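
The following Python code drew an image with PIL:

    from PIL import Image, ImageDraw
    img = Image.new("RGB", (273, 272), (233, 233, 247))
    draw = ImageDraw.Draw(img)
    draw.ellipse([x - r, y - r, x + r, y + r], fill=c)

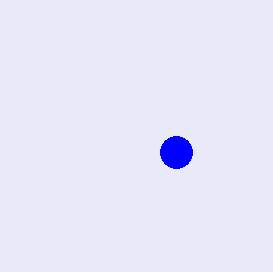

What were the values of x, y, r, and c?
x = 176, y = 152, r = 16, c = 'blue'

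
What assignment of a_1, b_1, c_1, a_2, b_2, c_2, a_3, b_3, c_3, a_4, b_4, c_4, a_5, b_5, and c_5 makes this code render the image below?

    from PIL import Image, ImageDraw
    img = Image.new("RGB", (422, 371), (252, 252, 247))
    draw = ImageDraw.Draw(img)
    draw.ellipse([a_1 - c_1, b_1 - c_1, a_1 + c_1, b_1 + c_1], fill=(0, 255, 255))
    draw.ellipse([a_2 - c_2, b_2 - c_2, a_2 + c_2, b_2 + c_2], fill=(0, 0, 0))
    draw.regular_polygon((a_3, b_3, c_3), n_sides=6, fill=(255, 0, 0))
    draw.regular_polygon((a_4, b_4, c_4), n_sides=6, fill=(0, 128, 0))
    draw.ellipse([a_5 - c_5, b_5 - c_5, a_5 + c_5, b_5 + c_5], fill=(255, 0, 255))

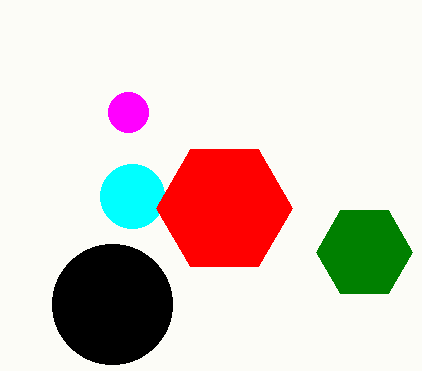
a_1 = 132, b_1 = 196, c_1 = 32, a_2 = 112, b_2 = 304, c_2 = 60, a_3 = 224, b_3 = 208, c_3 = 68, a_4 = 364, b_4 = 252, c_4 = 48, a_5 = 128, b_5 = 112, c_5 = 20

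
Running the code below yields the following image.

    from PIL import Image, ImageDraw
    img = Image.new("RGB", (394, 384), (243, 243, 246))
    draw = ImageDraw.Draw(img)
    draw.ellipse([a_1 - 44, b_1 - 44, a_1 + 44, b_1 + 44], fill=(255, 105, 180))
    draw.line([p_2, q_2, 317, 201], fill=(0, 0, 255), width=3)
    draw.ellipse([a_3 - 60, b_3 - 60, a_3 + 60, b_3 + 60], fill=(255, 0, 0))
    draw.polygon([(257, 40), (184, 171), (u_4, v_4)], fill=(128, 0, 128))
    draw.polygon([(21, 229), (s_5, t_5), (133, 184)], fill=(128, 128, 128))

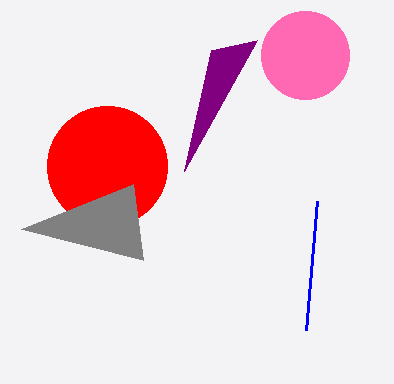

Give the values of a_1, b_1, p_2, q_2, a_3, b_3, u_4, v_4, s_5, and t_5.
a_1 = 305, b_1 = 55, p_2 = 306, q_2 = 330, a_3 = 107, b_3 = 166, u_4 = 211, v_4 = 50, s_5 = 143, t_5 = 260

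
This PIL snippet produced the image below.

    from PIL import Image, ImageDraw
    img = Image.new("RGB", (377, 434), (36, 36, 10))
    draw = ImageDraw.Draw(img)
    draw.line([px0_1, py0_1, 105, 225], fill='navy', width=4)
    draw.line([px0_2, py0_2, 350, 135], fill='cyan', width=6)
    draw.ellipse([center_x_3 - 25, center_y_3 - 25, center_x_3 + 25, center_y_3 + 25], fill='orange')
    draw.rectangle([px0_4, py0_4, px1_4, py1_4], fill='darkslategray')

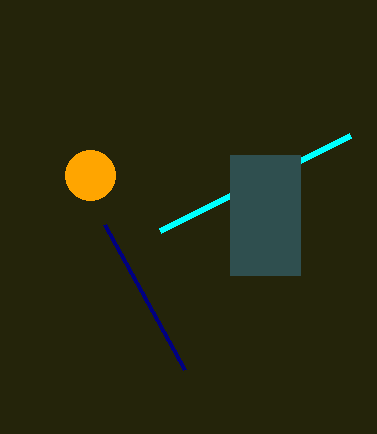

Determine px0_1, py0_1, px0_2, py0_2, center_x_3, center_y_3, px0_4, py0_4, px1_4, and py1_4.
px0_1 = 185; py0_1 = 370; px0_2 = 160; py0_2 = 230; center_x_3 = 90; center_y_3 = 175; px0_4 = 230; py0_4 = 155; px1_4 = 300; py1_4 = 275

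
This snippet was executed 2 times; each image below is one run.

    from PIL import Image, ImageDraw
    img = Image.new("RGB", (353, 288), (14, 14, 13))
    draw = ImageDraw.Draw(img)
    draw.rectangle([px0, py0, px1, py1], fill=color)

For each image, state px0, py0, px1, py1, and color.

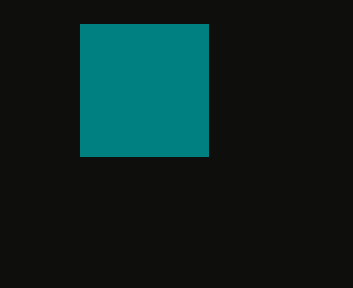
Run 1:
px0 = 80
py0 = 24
px1 = 208
py1 = 156
color = 'teal'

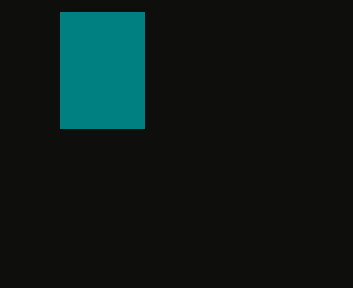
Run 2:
px0 = 60; py0 = 12; px1 = 144; py1 = 128; color = 'teal'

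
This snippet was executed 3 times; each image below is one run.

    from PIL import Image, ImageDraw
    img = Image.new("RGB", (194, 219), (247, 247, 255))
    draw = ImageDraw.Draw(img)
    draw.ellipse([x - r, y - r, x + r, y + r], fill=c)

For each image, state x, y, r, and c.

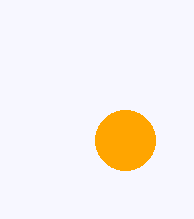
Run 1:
x = 125
y = 140
r = 30
c = 'orange'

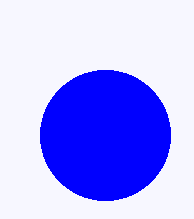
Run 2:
x = 105
y = 135
r = 65
c = 'blue'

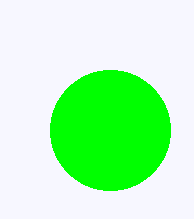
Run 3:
x = 110; y = 130; r = 60; c = 'lime'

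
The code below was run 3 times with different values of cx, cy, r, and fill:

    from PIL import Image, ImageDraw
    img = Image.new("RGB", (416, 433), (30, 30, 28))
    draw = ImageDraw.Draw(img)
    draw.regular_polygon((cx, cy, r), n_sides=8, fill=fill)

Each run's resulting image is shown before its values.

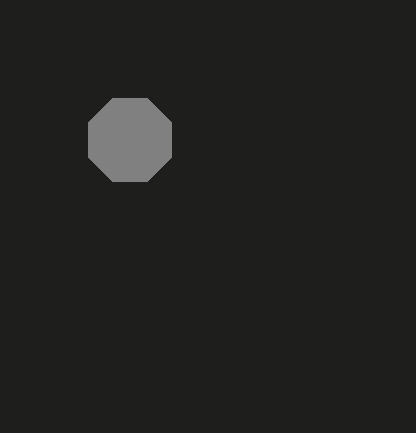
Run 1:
cx = 130, cy = 140, r = 45, fill = 'gray'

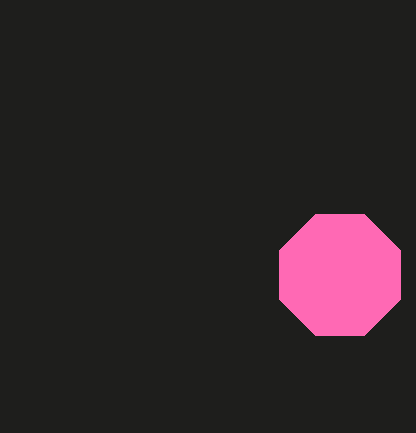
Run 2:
cx = 340; cy = 275; r = 65; fill = 'hotpink'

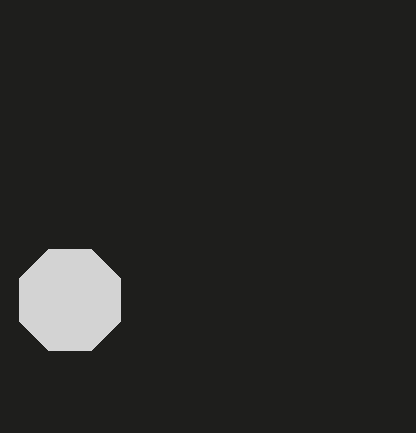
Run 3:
cx = 70, cy = 300, r = 55, fill = 'lightgray'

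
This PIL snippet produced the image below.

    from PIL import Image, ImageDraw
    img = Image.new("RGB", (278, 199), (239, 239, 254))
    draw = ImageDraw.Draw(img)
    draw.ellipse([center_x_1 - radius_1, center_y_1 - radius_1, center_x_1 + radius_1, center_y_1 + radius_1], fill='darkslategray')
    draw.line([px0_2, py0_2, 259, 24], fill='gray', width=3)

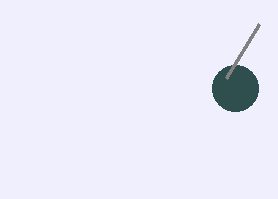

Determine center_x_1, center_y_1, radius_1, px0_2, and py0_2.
center_x_1 = 235; center_y_1 = 88; radius_1 = 23; px0_2 = 226; py0_2 = 78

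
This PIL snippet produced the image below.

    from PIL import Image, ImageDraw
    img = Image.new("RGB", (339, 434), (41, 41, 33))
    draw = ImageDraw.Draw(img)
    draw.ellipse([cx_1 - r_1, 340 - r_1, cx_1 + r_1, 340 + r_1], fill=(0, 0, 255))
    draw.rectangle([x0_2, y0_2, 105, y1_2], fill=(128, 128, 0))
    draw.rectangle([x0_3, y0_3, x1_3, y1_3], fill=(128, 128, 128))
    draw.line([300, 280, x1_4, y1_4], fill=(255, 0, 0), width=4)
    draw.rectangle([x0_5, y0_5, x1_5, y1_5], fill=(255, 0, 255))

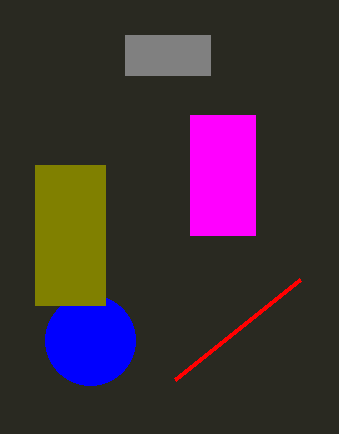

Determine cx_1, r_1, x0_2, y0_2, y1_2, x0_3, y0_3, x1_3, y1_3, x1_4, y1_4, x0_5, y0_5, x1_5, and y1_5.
cx_1 = 90, r_1 = 45, x0_2 = 35, y0_2 = 165, y1_2 = 305, x0_3 = 125, y0_3 = 35, x1_3 = 210, y1_3 = 75, x1_4 = 175, y1_4 = 380, x0_5 = 190, y0_5 = 115, x1_5 = 255, y1_5 = 235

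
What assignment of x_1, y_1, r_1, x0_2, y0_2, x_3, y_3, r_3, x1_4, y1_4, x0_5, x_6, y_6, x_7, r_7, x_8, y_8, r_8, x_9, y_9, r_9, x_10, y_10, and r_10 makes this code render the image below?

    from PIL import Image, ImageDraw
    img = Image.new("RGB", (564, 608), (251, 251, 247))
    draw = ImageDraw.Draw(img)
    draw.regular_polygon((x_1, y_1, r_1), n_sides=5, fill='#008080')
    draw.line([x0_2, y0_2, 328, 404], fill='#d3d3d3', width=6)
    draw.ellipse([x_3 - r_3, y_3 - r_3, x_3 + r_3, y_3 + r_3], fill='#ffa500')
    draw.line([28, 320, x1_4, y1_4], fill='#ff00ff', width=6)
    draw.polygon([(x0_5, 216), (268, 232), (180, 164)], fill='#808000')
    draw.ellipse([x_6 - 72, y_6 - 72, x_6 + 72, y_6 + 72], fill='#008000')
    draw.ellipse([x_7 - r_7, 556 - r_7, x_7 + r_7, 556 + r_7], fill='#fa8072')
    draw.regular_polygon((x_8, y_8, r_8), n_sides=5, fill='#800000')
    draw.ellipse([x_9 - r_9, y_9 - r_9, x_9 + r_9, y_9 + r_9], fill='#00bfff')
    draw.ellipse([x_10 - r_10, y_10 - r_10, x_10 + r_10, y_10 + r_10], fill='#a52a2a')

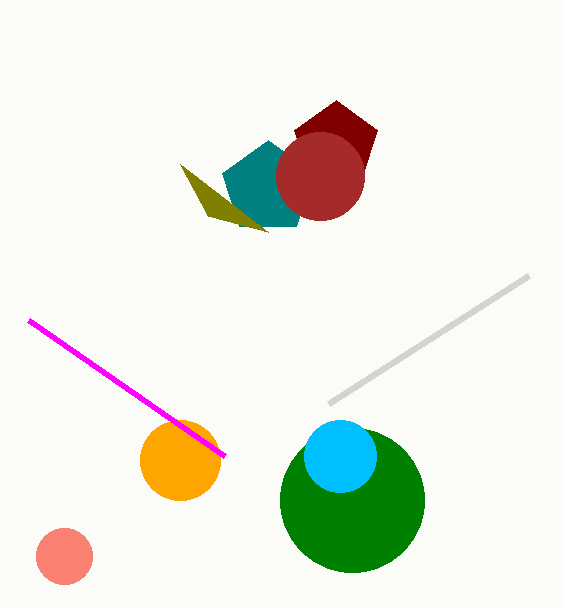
x_1 = 268; y_1 = 188; r_1 = 48; x0_2 = 528; y0_2 = 276; x_3 = 180; y_3 = 460; r_3 = 40; x1_4 = 224; y1_4 = 456; x0_5 = 208; x_6 = 352; y_6 = 500; x_7 = 64; r_7 = 28; x_8 = 336; y_8 = 144; r_8 = 44; x_9 = 340; y_9 = 456; r_9 = 36; x_10 = 320; y_10 = 176; r_10 = 44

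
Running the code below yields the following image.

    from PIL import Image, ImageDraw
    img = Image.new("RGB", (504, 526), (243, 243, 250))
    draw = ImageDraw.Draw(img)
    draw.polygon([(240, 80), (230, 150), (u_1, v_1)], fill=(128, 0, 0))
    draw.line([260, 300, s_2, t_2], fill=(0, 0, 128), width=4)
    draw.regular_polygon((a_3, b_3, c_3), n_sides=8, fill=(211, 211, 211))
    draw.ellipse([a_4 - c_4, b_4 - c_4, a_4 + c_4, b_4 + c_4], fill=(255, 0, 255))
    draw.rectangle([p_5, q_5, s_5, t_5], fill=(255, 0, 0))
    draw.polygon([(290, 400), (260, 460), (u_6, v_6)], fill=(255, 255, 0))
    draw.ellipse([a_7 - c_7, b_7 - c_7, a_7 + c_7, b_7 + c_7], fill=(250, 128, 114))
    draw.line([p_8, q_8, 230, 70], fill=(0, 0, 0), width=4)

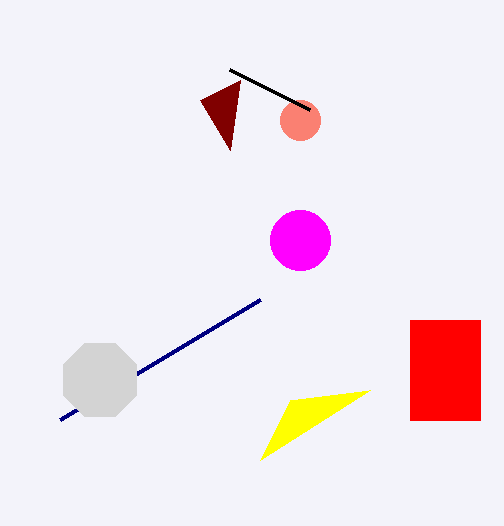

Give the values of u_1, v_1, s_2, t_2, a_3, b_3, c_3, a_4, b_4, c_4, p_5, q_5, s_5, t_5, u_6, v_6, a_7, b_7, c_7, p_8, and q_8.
u_1 = 200
v_1 = 100
s_2 = 60
t_2 = 420
a_3 = 100
b_3 = 380
c_3 = 40
a_4 = 300
b_4 = 240
c_4 = 30
p_5 = 410
q_5 = 320
s_5 = 480
t_5 = 420
u_6 = 370
v_6 = 390
a_7 = 300
b_7 = 120
c_7 = 20
p_8 = 310
q_8 = 110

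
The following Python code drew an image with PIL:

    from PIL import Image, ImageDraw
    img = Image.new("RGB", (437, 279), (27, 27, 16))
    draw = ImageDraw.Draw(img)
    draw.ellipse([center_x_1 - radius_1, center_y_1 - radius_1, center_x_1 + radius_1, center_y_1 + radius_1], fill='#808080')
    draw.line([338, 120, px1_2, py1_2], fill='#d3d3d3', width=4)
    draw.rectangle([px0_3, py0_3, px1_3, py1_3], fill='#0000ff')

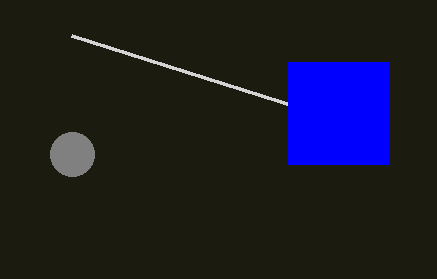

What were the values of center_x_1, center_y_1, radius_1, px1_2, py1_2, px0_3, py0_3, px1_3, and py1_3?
center_x_1 = 72; center_y_1 = 154; radius_1 = 22; px1_2 = 72; py1_2 = 36; px0_3 = 288; py0_3 = 62; px1_3 = 388; py1_3 = 164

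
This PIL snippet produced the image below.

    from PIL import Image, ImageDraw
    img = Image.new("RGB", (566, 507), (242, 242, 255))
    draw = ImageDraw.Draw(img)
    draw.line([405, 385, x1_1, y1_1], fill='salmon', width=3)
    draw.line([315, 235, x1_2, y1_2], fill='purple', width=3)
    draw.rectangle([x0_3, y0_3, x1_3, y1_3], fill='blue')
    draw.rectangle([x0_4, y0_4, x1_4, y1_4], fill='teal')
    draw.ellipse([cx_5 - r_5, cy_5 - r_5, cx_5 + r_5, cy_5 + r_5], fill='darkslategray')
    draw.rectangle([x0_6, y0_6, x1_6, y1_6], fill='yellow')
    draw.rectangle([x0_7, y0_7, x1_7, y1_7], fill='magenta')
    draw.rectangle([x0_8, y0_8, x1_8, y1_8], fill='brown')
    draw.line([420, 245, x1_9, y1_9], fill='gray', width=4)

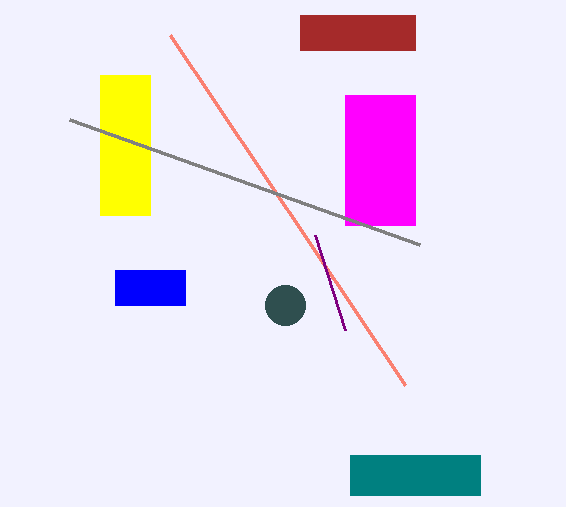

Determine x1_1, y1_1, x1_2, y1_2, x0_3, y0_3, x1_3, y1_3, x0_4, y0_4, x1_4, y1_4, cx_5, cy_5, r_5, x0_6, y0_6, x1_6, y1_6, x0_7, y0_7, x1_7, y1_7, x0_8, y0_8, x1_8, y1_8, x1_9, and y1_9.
x1_1 = 170, y1_1 = 35, x1_2 = 345, y1_2 = 330, x0_3 = 115, y0_3 = 270, x1_3 = 185, y1_3 = 305, x0_4 = 350, y0_4 = 455, x1_4 = 480, y1_4 = 495, cx_5 = 285, cy_5 = 305, r_5 = 20, x0_6 = 100, y0_6 = 75, x1_6 = 150, y1_6 = 215, x0_7 = 345, y0_7 = 95, x1_7 = 415, y1_7 = 225, x0_8 = 300, y0_8 = 15, x1_8 = 415, y1_8 = 50, x1_9 = 70, y1_9 = 120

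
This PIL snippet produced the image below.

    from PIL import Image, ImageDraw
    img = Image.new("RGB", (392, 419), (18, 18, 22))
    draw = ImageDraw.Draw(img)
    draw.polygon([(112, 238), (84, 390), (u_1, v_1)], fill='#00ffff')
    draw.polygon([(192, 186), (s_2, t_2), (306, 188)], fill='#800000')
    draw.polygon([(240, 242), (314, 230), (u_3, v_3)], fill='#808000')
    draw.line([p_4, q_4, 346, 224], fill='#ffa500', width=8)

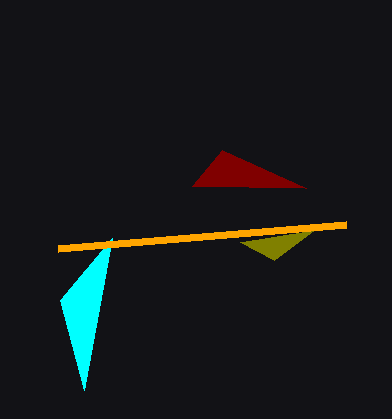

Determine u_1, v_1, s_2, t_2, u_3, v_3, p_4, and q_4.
u_1 = 60, v_1 = 300, s_2 = 222, t_2 = 150, u_3 = 274, v_3 = 260, p_4 = 58, q_4 = 248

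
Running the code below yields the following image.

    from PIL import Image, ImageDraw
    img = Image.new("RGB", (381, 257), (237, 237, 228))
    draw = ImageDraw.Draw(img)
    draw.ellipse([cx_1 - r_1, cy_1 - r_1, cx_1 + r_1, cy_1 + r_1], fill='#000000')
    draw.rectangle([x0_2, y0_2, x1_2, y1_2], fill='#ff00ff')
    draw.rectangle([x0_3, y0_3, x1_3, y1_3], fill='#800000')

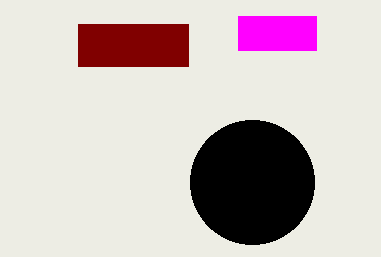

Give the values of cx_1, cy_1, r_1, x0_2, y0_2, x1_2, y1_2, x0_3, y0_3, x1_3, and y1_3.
cx_1 = 252; cy_1 = 182; r_1 = 62; x0_2 = 238; y0_2 = 16; x1_2 = 316; y1_2 = 50; x0_3 = 78; y0_3 = 24; x1_3 = 188; y1_3 = 66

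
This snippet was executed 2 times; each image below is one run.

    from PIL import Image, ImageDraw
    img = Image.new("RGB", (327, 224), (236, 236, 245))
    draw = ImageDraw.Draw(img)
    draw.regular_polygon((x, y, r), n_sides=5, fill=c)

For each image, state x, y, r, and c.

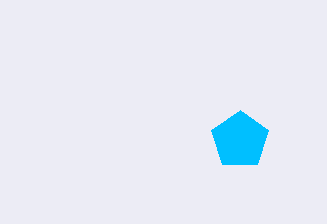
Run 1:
x = 240
y = 140
r = 30
c = 'deepskyblue'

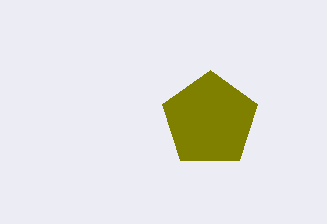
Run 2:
x = 210; y = 120; r = 50; c = 'olive'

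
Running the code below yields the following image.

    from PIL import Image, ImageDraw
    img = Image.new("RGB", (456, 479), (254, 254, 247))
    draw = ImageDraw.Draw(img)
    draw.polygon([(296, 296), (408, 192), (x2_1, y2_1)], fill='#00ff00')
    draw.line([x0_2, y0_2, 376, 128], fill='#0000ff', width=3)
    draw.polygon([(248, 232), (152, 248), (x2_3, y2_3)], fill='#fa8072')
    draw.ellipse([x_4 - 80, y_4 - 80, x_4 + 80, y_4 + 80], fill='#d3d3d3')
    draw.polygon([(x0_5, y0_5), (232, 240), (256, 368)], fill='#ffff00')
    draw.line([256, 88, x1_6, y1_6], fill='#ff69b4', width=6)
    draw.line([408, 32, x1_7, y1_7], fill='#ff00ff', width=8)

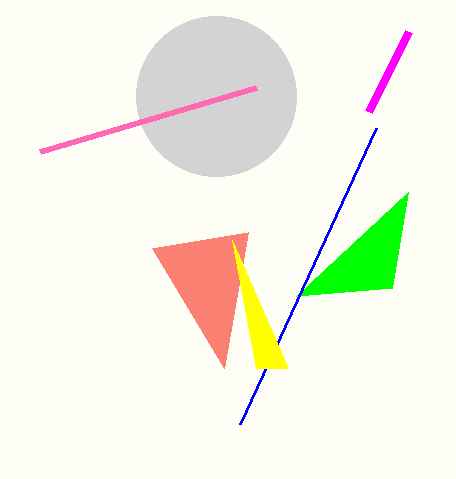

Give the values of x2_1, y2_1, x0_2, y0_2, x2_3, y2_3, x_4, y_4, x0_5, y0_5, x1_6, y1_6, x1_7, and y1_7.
x2_1 = 392, y2_1 = 288, x0_2 = 240, y0_2 = 424, x2_3 = 224, y2_3 = 368, x_4 = 216, y_4 = 96, x0_5 = 288, y0_5 = 368, x1_6 = 40, y1_6 = 152, x1_7 = 368, y1_7 = 112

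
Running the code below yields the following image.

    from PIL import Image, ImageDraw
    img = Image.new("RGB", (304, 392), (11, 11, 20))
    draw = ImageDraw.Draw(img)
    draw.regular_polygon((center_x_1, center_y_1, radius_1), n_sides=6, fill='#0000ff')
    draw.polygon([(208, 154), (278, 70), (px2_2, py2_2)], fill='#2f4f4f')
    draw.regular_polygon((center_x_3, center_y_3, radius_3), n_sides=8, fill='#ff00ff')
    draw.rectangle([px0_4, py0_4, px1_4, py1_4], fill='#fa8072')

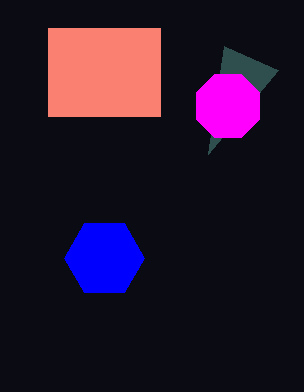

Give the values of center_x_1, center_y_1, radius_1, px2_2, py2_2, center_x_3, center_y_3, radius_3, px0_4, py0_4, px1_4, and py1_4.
center_x_1 = 104, center_y_1 = 258, radius_1 = 40, px2_2 = 224, py2_2 = 46, center_x_3 = 228, center_y_3 = 106, radius_3 = 34, px0_4 = 48, py0_4 = 28, px1_4 = 160, py1_4 = 116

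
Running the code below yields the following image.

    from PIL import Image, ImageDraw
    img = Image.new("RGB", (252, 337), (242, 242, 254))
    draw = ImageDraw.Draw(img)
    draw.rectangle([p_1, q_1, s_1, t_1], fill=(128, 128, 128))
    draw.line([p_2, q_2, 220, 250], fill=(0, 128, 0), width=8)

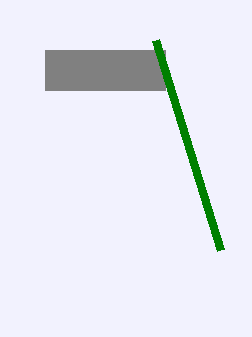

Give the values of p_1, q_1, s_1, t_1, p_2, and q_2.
p_1 = 45, q_1 = 50, s_1 = 165, t_1 = 90, p_2 = 155, q_2 = 40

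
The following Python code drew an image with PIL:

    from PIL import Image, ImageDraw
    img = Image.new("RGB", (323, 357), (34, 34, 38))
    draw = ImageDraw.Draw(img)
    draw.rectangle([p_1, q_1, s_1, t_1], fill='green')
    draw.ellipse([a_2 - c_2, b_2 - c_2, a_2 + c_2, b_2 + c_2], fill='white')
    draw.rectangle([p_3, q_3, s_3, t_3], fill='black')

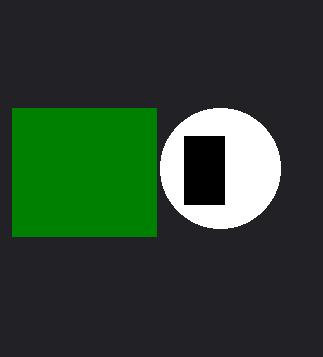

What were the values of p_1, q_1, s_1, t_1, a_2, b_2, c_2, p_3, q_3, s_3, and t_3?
p_1 = 12; q_1 = 108; s_1 = 156; t_1 = 236; a_2 = 220; b_2 = 168; c_2 = 60; p_3 = 184; q_3 = 136; s_3 = 224; t_3 = 204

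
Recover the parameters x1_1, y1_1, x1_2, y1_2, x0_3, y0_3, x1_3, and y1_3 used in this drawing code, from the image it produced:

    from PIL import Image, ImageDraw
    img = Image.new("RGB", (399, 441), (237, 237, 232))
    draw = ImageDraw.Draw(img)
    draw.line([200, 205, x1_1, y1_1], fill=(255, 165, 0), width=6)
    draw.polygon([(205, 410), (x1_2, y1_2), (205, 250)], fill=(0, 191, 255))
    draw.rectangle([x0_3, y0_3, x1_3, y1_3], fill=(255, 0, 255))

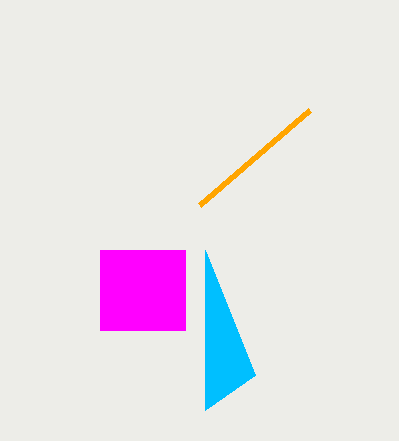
x1_1 = 310
y1_1 = 110
x1_2 = 255
y1_2 = 375
x0_3 = 100
y0_3 = 250
x1_3 = 185
y1_3 = 330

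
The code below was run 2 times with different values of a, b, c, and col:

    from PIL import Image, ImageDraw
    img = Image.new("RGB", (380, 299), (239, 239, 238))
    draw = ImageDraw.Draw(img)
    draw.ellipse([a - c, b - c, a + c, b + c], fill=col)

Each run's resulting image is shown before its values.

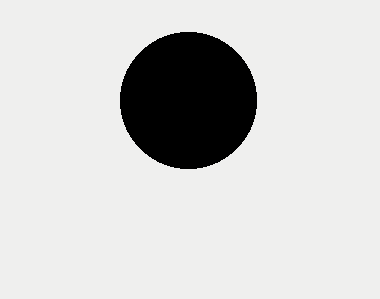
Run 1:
a = 188
b = 100
c = 68
col = 'black'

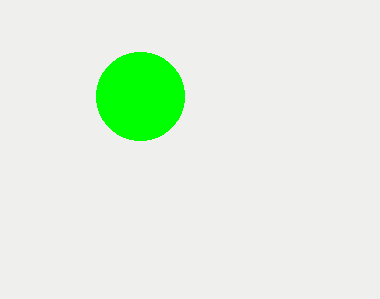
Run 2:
a = 140; b = 96; c = 44; col = 'lime'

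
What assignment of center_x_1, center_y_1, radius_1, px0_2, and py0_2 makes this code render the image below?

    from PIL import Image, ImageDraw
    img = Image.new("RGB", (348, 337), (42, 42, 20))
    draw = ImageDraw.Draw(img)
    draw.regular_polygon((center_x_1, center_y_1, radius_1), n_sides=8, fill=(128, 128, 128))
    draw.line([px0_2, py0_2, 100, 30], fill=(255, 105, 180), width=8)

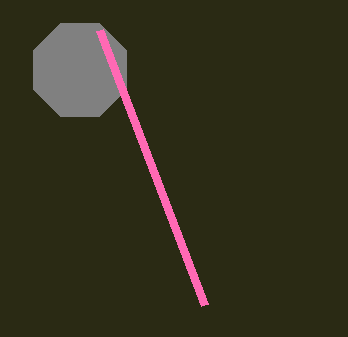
center_x_1 = 80
center_y_1 = 70
radius_1 = 50
px0_2 = 205
py0_2 = 305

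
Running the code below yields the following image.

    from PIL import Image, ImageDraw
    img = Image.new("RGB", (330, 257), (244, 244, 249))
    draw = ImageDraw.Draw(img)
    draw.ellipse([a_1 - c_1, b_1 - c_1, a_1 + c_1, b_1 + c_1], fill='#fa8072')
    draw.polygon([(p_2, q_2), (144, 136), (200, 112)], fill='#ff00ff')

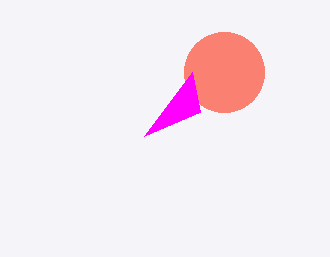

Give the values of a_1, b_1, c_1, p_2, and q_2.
a_1 = 224
b_1 = 72
c_1 = 40
p_2 = 192
q_2 = 72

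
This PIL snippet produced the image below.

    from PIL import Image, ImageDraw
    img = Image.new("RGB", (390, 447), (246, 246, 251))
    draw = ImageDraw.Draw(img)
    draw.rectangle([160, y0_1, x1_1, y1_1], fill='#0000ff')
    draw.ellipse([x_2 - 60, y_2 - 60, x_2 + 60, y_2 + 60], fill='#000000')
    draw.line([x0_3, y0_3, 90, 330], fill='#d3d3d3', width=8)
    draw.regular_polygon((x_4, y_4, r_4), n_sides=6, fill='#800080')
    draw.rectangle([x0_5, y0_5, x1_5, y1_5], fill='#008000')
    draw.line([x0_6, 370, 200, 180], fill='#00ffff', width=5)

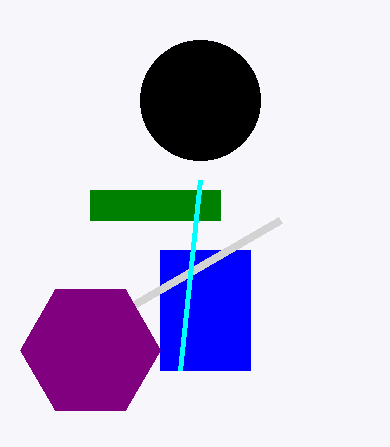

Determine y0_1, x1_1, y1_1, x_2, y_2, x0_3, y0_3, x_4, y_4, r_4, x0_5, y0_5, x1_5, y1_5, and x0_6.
y0_1 = 250; x1_1 = 250; y1_1 = 370; x_2 = 200; y_2 = 100; x0_3 = 280; y0_3 = 220; x_4 = 90; y_4 = 350; r_4 = 70; x0_5 = 90; y0_5 = 190; x1_5 = 220; y1_5 = 220; x0_6 = 180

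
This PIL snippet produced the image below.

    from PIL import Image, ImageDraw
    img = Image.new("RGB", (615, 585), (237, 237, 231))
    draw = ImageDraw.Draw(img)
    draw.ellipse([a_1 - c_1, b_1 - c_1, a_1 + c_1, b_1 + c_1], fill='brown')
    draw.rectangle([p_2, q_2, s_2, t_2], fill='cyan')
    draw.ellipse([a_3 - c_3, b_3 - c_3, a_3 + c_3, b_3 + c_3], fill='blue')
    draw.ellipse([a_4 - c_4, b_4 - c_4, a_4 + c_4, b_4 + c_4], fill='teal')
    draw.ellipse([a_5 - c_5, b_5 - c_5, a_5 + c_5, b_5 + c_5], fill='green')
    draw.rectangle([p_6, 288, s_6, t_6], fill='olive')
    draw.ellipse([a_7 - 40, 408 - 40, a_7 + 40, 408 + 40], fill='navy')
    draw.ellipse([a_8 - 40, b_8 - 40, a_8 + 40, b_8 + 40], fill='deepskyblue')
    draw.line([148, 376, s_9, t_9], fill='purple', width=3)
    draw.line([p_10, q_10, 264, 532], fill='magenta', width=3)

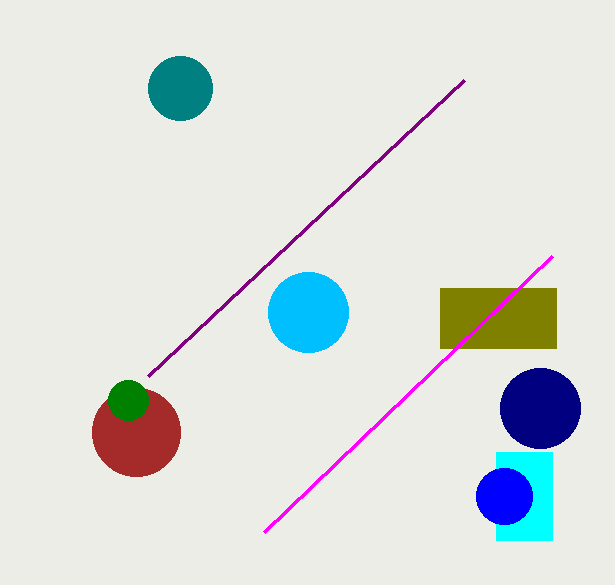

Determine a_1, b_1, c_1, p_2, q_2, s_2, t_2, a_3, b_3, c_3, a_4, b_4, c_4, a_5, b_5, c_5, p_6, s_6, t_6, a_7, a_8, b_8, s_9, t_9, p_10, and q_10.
a_1 = 136; b_1 = 432; c_1 = 44; p_2 = 496; q_2 = 452; s_2 = 552; t_2 = 540; a_3 = 504; b_3 = 496; c_3 = 28; a_4 = 180; b_4 = 88; c_4 = 32; a_5 = 128; b_5 = 400; c_5 = 20; p_6 = 440; s_6 = 556; t_6 = 348; a_7 = 540; a_8 = 308; b_8 = 312; s_9 = 464; t_9 = 80; p_10 = 552; q_10 = 256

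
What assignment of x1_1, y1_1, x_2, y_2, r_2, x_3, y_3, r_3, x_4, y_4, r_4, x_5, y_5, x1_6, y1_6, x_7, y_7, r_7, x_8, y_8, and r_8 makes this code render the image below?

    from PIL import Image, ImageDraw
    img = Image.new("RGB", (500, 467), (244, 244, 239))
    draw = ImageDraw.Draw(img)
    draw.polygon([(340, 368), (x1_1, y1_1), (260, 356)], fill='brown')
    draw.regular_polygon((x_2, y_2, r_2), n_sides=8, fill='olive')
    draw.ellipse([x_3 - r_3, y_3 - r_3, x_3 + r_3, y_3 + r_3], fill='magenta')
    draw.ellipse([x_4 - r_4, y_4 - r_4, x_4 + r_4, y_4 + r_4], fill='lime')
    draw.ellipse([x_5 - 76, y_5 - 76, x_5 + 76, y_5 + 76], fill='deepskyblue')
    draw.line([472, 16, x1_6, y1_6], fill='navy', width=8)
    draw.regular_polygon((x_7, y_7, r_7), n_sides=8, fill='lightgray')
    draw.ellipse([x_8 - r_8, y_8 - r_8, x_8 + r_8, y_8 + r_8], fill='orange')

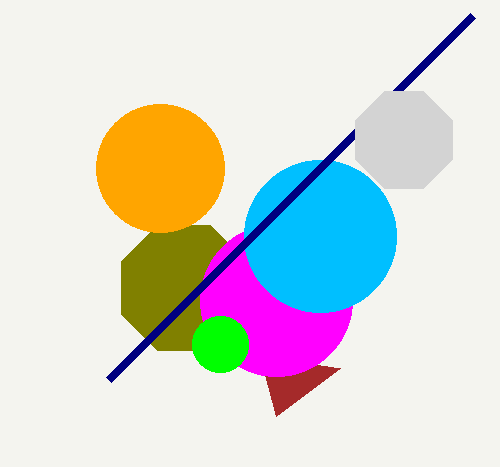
x1_1 = 276, y1_1 = 416, x_2 = 184, y_2 = 288, r_2 = 68, x_3 = 276, y_3 = 300, r_3 = 76, x_4 = 220, y_4 = 344, r_4 = 28, x_5 = 320, y_5 = 236, x1_6 = 108, y1_6 = 380, x_7 = 404, y_7 = 140, r_7 = 52, x_8 = 160, y_8 = 168, r_8 = 64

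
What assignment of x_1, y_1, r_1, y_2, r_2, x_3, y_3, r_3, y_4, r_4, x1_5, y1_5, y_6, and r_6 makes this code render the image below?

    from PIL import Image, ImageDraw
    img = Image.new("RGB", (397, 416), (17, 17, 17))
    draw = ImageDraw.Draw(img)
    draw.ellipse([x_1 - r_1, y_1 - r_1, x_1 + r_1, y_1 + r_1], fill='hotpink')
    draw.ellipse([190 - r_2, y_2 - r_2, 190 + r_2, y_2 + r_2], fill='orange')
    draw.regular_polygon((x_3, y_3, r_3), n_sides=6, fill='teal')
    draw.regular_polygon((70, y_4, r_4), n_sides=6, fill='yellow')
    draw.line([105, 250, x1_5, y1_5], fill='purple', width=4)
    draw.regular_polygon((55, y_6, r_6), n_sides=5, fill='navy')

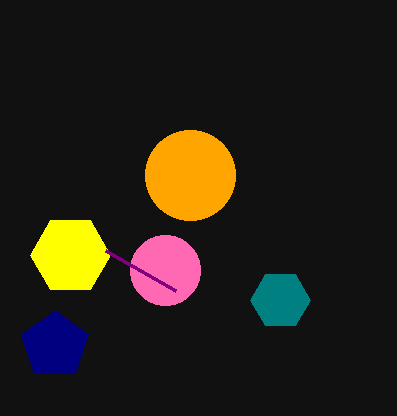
x_1 = 165
y_1 = 270
r_1 = 35
y_2 = 175
r_2 = 45
x_3 = 280
y_3 = 300
r_3 = 30
y_4 = 255
r_4 = 40
x1_5 = 175
y1_5 = 290
y_6 = 345
r_6 = 35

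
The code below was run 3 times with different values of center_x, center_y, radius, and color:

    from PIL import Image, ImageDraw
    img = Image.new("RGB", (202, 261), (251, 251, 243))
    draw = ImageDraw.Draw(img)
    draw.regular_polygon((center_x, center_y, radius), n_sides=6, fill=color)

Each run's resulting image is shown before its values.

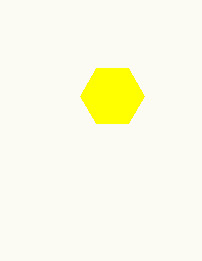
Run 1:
center_x = 112
center_y = 96
radius = 32
color = 'yellow'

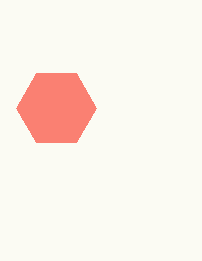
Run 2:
center_x = 56
center_y = 108
radius = 40
color = 'salmon'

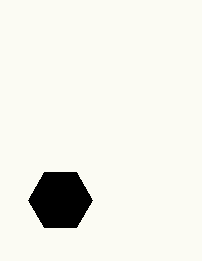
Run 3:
center_x = 60; center_y = 200; radius = 32; color = 'black'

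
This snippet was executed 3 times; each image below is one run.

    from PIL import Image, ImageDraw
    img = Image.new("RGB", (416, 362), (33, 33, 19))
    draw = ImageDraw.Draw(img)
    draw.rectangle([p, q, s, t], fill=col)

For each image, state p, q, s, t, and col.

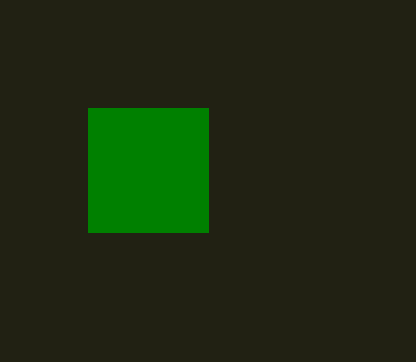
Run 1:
p = 88, q = 108, s = 208, t = 232, col = 'green'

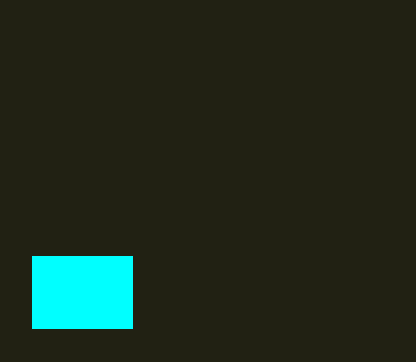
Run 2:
p = 32; q = 256; s = 132; t = 328; col = 'cyan'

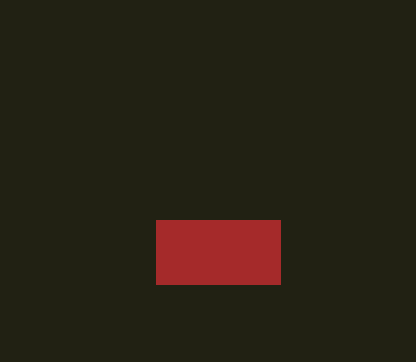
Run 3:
p = 156; q = 220; s = 280; t = 284; col = 'brown'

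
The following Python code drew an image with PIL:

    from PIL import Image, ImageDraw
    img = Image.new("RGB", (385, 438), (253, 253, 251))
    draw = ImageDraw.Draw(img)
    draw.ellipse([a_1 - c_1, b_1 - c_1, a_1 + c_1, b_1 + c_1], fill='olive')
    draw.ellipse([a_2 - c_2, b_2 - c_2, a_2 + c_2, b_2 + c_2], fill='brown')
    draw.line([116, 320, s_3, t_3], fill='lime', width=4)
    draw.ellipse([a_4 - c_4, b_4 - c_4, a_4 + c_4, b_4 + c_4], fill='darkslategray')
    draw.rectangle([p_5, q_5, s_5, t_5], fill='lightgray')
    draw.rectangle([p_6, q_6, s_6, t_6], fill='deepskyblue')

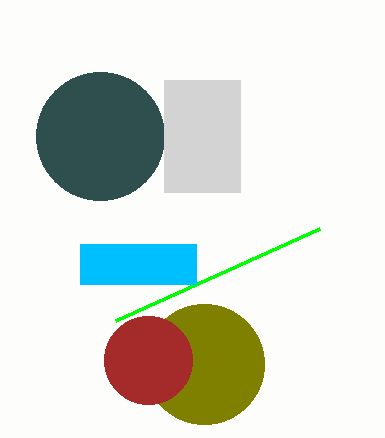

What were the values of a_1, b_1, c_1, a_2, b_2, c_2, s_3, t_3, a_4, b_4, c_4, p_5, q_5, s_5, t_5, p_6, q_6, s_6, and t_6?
a_1 = 204; b_1 = 364; c_1 = 60; a_2 = 148; b_2 = 360; c_2 = 44; s_3 = 320; t_3 = 228; a_4 = 100; b_4 = 136; c_4 = 64; p_5 = 164; q_5 = 80; s_5 = 240; t_5 = 192; p_6 = 80; q_6 = 244; s_6 = 196; t_6 = 284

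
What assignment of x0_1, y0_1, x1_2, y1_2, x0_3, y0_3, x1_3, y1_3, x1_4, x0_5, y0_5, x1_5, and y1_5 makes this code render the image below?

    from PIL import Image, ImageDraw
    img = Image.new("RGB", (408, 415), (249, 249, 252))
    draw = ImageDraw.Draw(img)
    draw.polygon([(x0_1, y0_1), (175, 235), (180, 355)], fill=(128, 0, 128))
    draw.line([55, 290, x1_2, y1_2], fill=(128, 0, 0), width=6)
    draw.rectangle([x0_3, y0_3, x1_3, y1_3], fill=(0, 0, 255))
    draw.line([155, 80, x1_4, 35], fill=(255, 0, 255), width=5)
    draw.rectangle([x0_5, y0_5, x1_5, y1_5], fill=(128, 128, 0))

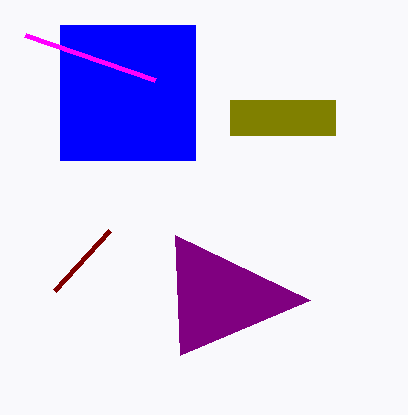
x0_1 = 310; y0_1 = 300; x1_2 = 110; y1_2 = 230; x0_3 = 60; y0_3 = 25; x1_3 = 195; y1_3 = 160; x1_4 = 25; x0_5 = 230; y0_5 = 100; x1_5 = 335; y1_5 = 135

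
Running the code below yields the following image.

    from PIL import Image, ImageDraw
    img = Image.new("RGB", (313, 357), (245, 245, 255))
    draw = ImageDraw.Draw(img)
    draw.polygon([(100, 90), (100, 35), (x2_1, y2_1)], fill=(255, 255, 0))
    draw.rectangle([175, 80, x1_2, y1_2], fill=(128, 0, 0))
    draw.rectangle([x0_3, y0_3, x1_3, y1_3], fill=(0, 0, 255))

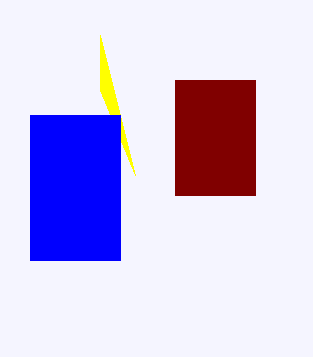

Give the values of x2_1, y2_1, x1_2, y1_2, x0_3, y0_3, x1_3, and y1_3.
x2_1 = 135, y2_1 = 175, x1_2 = 255, y1_2 = 195, x0_3 = 30, y0_3 = 115, x1_3 = 120, y1_3 = 260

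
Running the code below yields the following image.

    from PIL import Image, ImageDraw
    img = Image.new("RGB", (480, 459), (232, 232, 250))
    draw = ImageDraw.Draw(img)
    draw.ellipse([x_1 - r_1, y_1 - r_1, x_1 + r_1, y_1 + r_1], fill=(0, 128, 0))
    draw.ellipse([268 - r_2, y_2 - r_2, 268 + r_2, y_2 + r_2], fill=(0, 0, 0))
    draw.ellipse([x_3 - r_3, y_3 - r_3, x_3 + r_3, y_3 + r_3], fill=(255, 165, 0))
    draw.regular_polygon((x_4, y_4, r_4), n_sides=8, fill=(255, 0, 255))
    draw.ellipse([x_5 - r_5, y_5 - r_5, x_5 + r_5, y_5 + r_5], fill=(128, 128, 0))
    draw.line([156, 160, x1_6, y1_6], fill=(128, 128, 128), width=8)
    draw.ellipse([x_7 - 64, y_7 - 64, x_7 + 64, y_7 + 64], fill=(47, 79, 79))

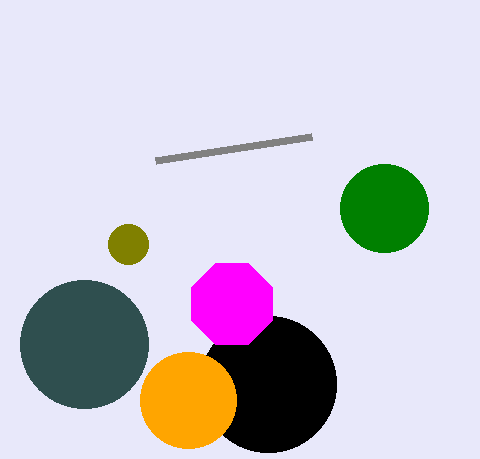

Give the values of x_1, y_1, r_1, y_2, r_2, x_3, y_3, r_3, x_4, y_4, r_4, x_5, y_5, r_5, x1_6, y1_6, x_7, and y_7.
x_1 = 384
y_1 = 208
r_1 = 44
y_2 = 384
r_2 = 68
x_3 = 188
y_3 = 400
r_3 = 48
x_4 = 232
y_4 = 304
r_4 = 44
x_5 = 128
y_5 = 244
r_5 = 20
x1_6 = 312
y1_6 = 136
x_7 = 84
y_7 = 344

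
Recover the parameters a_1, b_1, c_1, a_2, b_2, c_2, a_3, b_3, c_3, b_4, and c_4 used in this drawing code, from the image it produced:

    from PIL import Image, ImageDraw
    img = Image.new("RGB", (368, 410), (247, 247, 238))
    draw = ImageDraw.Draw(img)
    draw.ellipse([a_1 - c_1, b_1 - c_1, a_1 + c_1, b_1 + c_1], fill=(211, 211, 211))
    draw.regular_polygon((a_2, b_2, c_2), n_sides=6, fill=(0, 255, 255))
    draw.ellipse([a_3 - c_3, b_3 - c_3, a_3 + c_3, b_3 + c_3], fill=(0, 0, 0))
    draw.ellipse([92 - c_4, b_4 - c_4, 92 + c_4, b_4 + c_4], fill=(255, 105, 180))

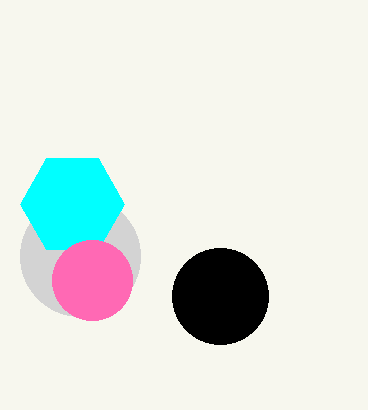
a_1 = 80
b_1 = 256
c_1 = 60
a_2 = 72
b_2 = 204
c_2 = 52
a_3 = 220
b_3 = 296
c_3 = 48
b_4 = 280
c_4 = 40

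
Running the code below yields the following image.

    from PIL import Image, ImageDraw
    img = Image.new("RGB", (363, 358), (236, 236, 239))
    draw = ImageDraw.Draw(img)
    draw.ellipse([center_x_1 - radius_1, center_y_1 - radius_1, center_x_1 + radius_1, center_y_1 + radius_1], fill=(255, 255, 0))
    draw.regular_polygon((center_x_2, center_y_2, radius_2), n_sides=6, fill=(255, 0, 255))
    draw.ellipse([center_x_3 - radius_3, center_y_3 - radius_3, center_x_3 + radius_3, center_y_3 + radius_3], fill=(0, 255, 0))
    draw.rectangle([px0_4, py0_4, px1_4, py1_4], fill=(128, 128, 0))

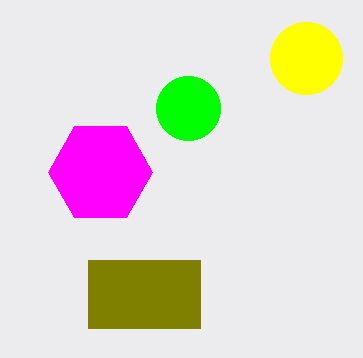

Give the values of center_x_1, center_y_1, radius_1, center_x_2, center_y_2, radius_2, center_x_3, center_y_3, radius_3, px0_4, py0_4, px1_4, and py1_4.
center_x_1 = 306
center_y_1 = 58
radius_1 = 36
center_x_2 = 100
center_y_2 = 172
radius_2 = 52
center_x_3 = 188
center_y_3 = 108
radius_3 = 32
px0_4 = 88
py0_4 = 260
px1_4 = 200
py1_4 = 328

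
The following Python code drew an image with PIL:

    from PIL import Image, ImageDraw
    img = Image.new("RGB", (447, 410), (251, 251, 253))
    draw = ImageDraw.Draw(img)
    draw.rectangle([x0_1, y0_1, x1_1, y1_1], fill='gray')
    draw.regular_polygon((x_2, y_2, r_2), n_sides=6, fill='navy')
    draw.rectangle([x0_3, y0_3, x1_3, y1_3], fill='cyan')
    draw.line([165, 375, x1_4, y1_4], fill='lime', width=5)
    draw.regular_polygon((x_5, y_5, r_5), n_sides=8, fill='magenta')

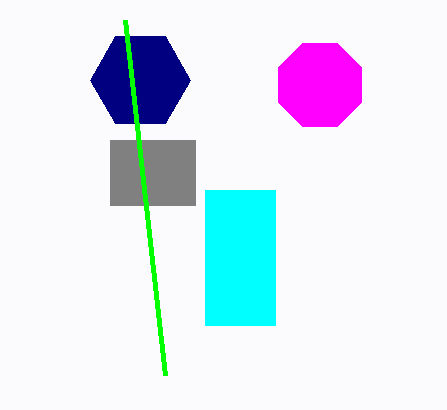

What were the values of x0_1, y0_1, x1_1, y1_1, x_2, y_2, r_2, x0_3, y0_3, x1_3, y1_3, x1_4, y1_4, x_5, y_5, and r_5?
x0_1 = 110; y0_1 = 140; x1_1 = 195; y1_1 = 205; x_2 = 140; y_2 = 80; r_2 = 50; x0_3 = 205; y0_3 = 190; x1_3 = 275; y1_3 = 325; x1_4 = 125; y1_4 = 20; x_5 = 320; y_5 = 85; r_5 = 45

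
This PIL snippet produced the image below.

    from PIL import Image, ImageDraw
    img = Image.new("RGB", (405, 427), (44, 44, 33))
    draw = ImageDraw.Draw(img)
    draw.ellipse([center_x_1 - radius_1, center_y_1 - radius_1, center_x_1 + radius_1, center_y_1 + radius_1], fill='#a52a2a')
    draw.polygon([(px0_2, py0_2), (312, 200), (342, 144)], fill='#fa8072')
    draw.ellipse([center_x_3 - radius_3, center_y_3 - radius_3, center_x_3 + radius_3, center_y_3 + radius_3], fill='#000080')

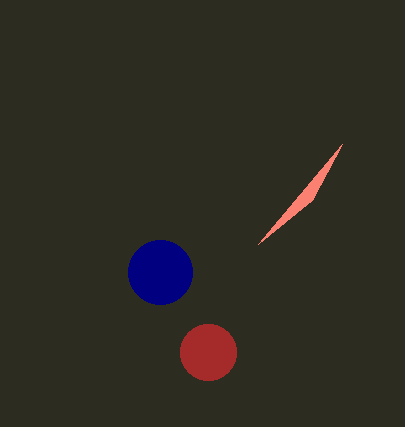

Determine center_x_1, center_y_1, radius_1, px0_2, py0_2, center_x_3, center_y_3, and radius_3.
center_x_1 = 208
center_y_1 = 352
radius_1 = 28
px0_2 = 258
py0_2 = 244
center_x_3 = 160
center_y_3 = 272
radius_3 = 32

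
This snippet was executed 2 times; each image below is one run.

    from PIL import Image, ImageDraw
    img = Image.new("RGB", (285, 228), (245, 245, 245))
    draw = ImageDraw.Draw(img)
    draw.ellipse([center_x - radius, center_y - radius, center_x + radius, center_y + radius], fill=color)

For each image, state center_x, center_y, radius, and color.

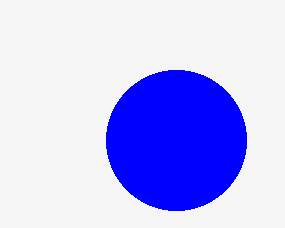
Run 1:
center_x = 176
center_y = 140
radius = 70
color = 'blue'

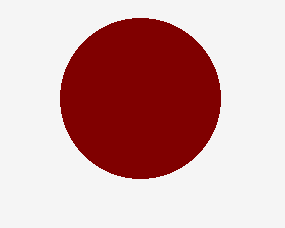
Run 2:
center_x = 140, center_y = 98, radius = 80, color = 'maroon'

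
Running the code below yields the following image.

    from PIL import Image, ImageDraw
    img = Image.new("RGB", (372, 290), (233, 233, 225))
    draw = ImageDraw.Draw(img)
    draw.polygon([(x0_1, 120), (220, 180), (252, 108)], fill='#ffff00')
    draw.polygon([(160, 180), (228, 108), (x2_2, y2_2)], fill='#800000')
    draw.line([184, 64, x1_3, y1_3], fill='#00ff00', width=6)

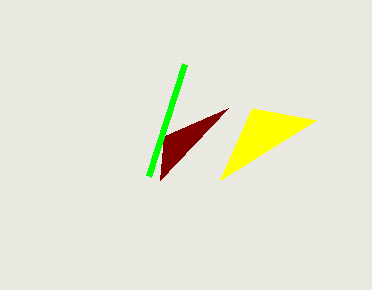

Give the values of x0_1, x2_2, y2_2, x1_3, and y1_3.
x0_1 = 316, x2_2 = 164, y2_2 = 136, x1_3 = 148, y1_3 = 176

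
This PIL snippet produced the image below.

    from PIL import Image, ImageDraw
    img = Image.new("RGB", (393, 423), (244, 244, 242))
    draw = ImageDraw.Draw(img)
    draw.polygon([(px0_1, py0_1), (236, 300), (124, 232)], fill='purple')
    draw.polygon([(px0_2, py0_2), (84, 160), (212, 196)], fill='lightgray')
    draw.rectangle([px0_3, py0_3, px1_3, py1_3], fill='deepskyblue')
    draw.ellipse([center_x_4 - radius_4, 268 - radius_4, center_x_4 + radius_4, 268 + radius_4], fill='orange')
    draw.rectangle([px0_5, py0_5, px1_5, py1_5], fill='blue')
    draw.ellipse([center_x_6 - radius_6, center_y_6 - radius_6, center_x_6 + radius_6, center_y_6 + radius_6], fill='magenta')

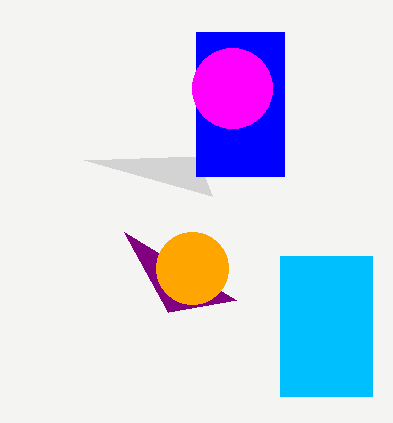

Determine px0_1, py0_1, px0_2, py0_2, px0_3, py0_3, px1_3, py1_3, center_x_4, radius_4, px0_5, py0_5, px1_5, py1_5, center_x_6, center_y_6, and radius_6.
px0_1 = 168; py0_1 = 312; px0_2 = 196; py0_2 = 156; px0_3 = 280; py0_3 = 256; px1_3 = 372; py1_3 = 396; center_x_4 = 192; radius_4 = 36; px0_5 = 196; py0_5 = 32; px1_5 = 284; py1_5 = 176; center_x_6 = 232; center_y_6 = 88; radius_6 = 40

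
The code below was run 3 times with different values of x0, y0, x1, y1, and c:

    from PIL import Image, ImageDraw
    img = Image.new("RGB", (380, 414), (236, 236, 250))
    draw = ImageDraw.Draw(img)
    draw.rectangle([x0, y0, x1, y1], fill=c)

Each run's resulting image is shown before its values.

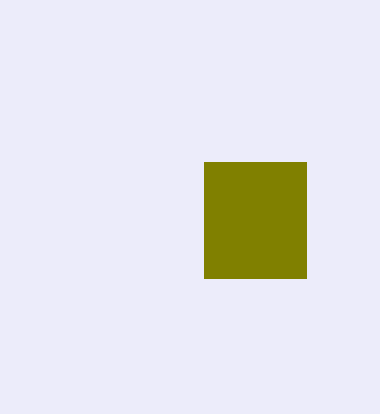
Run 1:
x0 = 204
y0 = 162
x1 = 306
y1 = 278
c = 'olive'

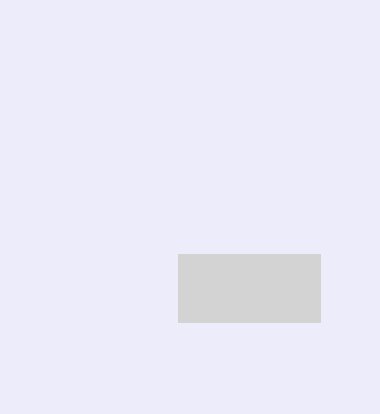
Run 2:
x0 = 178, y0 = 254, x1 = 320, y1 = 322, c = 'lightgray'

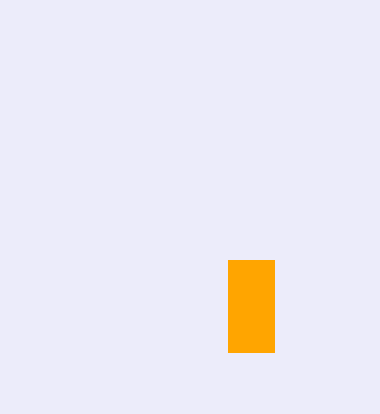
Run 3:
x0 = 228; y0 = 260; x1 = 274; y1 = 352; c = 'orange'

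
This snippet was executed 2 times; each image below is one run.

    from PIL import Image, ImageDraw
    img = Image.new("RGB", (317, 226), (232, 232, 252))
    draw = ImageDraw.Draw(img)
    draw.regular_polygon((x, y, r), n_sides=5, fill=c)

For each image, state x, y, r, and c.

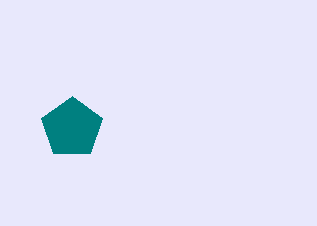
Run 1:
x = 72, y = 128, r = 32, c = 'teal'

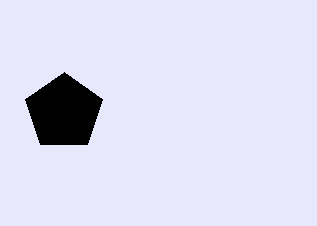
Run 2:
x = 64, y = 112, r = 40, c = 'black'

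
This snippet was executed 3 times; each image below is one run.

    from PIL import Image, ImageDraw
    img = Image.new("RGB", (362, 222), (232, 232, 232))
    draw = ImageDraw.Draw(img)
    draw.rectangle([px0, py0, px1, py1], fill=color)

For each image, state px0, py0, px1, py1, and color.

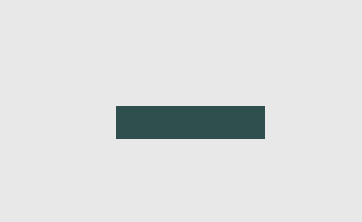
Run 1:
px0 = 116; py0 = 106; px1 = 264; py1 = 138; color = 'darkslategray'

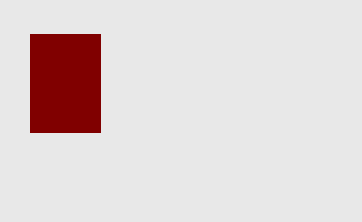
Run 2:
px0 = 30; py0 = 34; px1 = 100; py1 = 132; color = 'maroon'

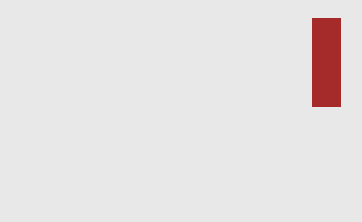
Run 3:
px0 = 312, py0 = 18, px1 = 340, py1 = 106, color = 'brown'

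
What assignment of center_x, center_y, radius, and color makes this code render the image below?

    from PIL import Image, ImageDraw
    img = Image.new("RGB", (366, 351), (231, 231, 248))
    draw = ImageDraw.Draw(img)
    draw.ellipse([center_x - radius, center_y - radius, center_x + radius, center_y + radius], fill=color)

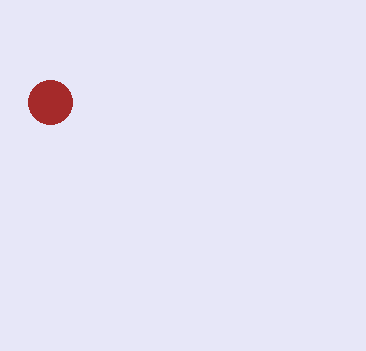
center_x = 50; center_y = 102; radius = 22; color = 'brown'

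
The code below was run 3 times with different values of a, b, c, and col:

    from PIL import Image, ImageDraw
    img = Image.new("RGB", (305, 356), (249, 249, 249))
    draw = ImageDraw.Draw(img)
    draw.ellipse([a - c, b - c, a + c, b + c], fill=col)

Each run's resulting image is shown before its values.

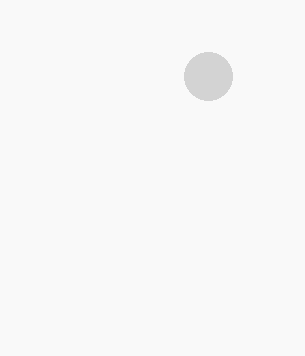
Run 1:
a = 208
b = 76
c = 24
col = 'lightgray'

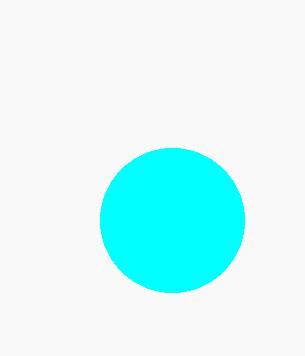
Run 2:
a = 172; b = 220; c = 72; col = 'cyan'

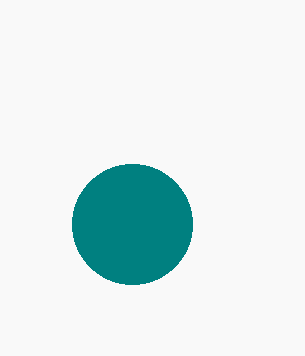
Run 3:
a = 132
b = 224
c = 60
col = 'teal'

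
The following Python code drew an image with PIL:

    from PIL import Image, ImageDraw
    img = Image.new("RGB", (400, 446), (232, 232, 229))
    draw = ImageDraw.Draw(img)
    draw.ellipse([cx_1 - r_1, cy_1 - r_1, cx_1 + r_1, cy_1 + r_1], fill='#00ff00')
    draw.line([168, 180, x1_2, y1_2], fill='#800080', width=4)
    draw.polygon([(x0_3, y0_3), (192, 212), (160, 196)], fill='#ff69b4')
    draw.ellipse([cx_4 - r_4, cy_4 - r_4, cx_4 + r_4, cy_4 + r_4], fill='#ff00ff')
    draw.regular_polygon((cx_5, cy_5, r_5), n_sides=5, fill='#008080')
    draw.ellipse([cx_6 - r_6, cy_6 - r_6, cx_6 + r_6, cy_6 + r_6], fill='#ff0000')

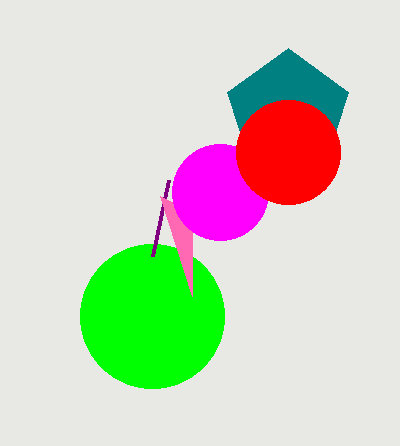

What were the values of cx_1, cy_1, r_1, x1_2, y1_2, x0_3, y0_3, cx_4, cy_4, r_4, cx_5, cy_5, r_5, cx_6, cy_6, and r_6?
cx_1 = 152
cy_1 = 316
r_1 = 72
x1_2 = 152
y1_2 = 256
x0_3 = 192
y0_3 = 296
cx_4 = 220
cy_4 = 192
r_4 = 48
cx_5 = 288
cy_5 = 112
r_5 = 64
cx_6 = 288
cy_6 = 152
r_6 = 52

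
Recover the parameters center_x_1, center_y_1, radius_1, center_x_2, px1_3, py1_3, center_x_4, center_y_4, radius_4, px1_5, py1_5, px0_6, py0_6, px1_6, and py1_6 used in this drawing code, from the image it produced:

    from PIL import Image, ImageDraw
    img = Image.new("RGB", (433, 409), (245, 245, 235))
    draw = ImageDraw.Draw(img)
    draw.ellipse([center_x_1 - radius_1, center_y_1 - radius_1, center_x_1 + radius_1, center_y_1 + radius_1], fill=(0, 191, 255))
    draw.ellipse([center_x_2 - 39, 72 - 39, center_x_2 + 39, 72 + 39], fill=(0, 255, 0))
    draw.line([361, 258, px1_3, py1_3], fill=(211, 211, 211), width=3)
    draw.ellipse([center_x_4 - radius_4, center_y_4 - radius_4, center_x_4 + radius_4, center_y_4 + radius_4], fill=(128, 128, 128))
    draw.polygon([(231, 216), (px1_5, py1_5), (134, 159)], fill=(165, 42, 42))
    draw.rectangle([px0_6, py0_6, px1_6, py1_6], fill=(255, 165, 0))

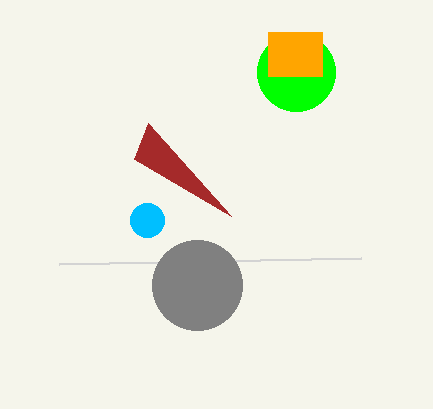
center_x_1 = 147; center_y_1 = 220; radius_1 = 17; center_x_2 = 296; px1_3 = 59; py1_3 = 264; center_x_4 = 197; center_y_4 = 285; radius_4 = 45; px1_5 = 148; py1_5 = 123; px0_6 = 268; py0_6 = 32; px1_6 = 322; py1_6 = 76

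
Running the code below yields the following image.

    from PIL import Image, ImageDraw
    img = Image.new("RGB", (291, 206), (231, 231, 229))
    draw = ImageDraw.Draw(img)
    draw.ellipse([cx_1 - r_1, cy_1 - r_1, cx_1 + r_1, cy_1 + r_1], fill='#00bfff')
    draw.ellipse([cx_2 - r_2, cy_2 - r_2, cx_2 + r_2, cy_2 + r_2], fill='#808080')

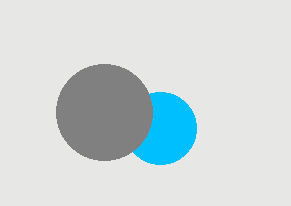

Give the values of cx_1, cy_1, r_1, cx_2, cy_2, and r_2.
cx_1 = 160; cy_1 = 128; r_1 = 36; cx_2 = 104; cy_2 = 112; r_2 = 48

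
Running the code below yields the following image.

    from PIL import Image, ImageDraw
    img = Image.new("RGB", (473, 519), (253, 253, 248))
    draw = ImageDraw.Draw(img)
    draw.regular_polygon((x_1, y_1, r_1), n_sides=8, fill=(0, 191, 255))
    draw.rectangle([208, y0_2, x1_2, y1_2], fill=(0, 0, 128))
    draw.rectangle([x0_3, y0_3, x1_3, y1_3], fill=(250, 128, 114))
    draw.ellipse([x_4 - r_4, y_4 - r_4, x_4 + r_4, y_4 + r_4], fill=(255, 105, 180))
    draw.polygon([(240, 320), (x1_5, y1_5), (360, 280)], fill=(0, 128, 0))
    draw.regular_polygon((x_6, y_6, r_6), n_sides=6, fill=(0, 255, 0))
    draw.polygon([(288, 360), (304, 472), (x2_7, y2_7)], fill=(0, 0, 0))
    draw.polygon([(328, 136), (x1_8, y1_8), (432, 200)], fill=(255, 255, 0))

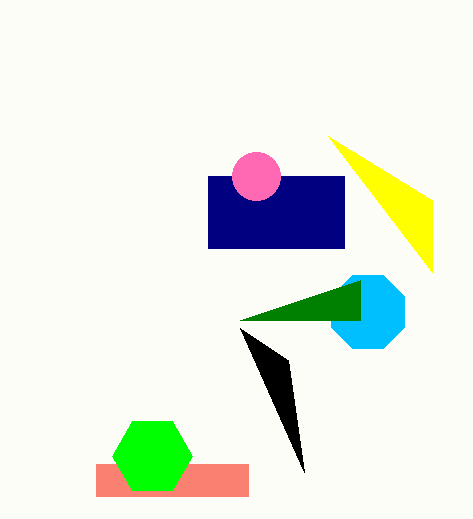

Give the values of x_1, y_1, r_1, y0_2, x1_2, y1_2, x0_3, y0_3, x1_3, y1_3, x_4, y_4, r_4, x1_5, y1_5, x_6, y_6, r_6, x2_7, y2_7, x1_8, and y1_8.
x_1 = 368; y_1 = 312; r_1 = 40; y0_2 = 176; x1_2 = 344; y1_2 = 248; x0_3 = 96; y0_3 = 464; x1_3 = 248; y1_3 = 496; x_4 = 256; y_4 = 176; r_4 = 24; x1_5 = 360; y1_5 = 320; x_6 = 152; y_6 = 456; r_6 = 40; x2_7 = 240; y2_7 = 328; x1_8 = 432; y1_8 = 272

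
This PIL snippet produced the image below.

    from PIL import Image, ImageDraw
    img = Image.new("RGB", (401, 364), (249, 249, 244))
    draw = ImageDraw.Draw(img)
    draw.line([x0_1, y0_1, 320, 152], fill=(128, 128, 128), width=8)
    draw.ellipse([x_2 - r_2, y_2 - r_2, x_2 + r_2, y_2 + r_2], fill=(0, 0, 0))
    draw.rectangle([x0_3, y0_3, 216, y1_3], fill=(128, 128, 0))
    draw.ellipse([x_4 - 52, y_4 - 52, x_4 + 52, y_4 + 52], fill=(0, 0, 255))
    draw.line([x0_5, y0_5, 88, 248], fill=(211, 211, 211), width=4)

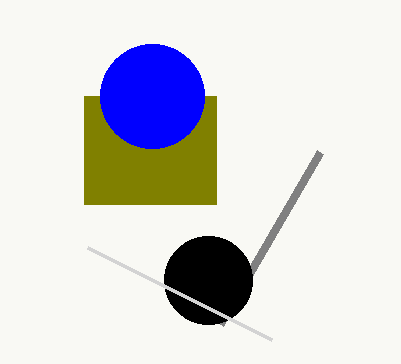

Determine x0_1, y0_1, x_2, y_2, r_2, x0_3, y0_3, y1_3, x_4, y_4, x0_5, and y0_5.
x0_1 = 220
y0_1 = 324
x_2 = 208
y_2 = 280
r_2 = 44
x0_3 = 84
y0_3 = 96
y1_3 = 204
x_4 = 152
y_4 = 96
x0_5 = 272
y0_5 = 340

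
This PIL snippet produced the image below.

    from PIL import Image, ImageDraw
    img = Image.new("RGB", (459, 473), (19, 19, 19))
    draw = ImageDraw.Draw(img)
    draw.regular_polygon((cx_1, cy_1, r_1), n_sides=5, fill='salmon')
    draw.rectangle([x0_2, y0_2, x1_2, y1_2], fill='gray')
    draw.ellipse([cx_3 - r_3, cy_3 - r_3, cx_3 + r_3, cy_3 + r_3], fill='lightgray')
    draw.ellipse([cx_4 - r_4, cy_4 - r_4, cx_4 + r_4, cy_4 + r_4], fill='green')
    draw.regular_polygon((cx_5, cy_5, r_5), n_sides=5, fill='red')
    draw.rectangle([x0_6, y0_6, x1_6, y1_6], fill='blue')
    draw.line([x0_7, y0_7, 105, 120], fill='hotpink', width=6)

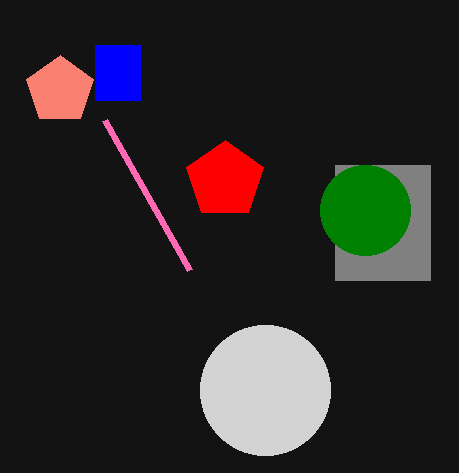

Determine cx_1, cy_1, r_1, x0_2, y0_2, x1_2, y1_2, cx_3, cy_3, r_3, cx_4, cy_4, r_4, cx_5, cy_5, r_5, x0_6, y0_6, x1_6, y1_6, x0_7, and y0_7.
cx_1 = 60, cy_1 = 90, r_1 = 35, x0_2 = 335, y0_2 = 165, x1_2 = 430, y1_2 = 280, cx_3 = 265, cy_3 = 390, r_3 = 65, cx_4 = 365, cy_4 = 210, r_4 = 45, cx_5 = 225, cy_5 = 180, r_5 = 40, x0_6 = 95, y0_6 = 45, x1_6 = 140, y1_6 = 100, x0_7 = 190, y0_7 = 270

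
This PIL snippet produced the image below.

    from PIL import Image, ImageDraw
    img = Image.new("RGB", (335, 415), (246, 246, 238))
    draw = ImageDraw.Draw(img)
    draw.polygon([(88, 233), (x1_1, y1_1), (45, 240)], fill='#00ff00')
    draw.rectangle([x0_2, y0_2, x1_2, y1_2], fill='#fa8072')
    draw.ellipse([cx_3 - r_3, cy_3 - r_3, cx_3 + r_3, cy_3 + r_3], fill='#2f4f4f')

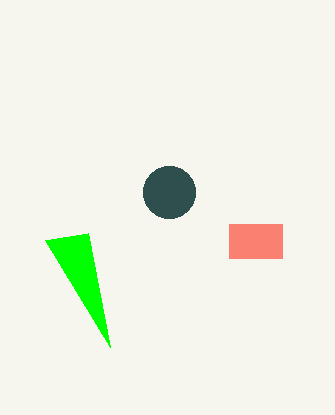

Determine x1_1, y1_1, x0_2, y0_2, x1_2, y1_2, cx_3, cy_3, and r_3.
x1_1 = 110; y1_1 = 347; x0_2 = 229; y0_2 = 224; x1_2 = 282; y1_2 = 258; cx_3 = 169; cy_3 = 192; r_3 = 26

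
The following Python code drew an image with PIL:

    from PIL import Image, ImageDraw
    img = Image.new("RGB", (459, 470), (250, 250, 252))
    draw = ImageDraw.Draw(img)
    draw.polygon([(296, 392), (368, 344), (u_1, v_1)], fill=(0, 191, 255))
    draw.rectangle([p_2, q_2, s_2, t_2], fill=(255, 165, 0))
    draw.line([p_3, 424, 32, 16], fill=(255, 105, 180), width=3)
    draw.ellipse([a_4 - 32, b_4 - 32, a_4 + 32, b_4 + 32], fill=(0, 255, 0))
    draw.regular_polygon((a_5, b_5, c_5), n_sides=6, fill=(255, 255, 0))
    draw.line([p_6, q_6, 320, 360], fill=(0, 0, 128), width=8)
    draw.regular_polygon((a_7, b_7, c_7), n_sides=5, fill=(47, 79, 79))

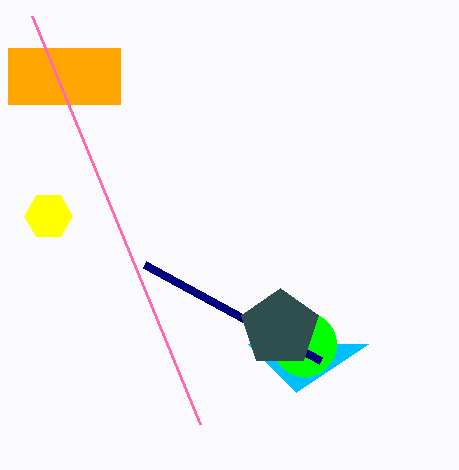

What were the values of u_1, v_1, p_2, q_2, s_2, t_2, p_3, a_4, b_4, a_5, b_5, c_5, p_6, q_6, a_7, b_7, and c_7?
u_1 = 248, v_1 = 344, p_2 = 8, q_2 = 48, s_2 = 120, t_2 = 104, p_3 = 200, a_4 = 304, b_4 = 344, a_5 = 48, b_5 = 216, c_5 = 24, p_6 = 144, q_6 = 264, a_7 = 280, b_7 = 328, c_7 = 40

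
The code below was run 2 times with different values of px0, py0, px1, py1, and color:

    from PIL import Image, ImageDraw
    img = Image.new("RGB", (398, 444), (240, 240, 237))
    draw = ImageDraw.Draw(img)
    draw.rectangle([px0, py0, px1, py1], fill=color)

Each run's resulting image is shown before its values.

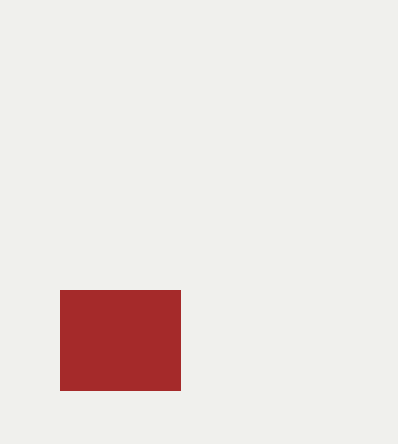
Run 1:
px0 = 60, py0 = 290, px1 = 180, py1 = 390, color = 'brown'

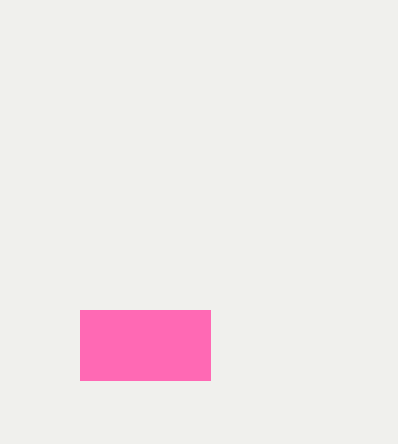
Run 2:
px0 = 80; py0 = 310; px1 = 210; py1 = 380; color = 'hotpink'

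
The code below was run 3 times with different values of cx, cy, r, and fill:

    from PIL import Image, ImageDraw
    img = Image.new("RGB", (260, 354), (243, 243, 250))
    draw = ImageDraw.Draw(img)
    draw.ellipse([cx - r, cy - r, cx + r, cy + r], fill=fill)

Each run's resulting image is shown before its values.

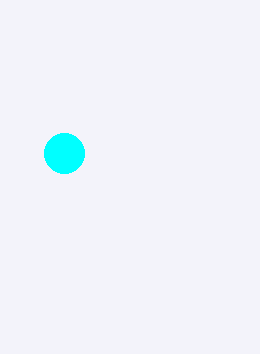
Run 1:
cx = 64; cy = 153; r = 20; fill = 'cyan'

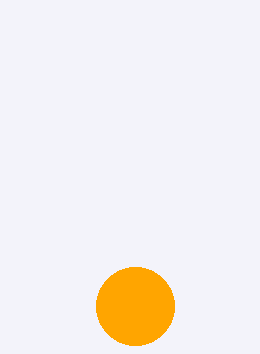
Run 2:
cx = 135, cy = 306, r = 39, fill = 'orange'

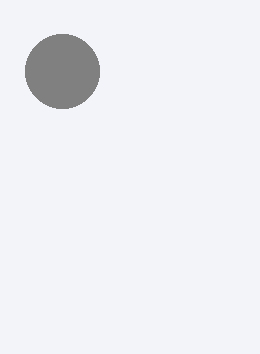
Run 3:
cx = 62, cy = 71, r = 37, fill = 'gray'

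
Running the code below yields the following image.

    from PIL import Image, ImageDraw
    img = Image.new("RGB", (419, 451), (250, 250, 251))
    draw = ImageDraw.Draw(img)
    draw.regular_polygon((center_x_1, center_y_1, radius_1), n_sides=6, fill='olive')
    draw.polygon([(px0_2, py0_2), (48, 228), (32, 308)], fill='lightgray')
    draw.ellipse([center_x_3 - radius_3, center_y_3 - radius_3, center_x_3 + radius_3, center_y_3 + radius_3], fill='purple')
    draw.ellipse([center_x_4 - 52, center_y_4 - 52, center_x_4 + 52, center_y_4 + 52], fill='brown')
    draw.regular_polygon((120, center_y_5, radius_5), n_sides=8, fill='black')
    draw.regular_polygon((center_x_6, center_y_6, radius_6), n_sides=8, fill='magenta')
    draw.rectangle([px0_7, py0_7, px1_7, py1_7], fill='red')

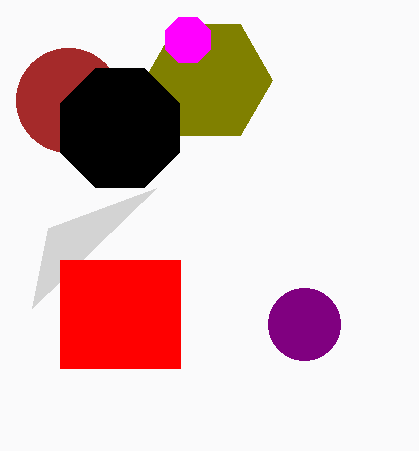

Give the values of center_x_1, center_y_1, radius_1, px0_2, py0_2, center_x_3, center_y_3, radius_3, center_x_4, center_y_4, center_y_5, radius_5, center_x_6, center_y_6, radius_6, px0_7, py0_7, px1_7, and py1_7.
center_x_1 = 208, center_y_1 = 80, radius_1 = 64, px0_2 = 156, py0_2 = 188, center_x_3 = 304, center_y_3 = 324, radius_3 = 36, center_x_4 = 68, center_y_4 = 100, center_y_5 = 128, radius_5 = 64, center_x_6 = 188, center_y_6 = 40, radius_6 = 24, px0_7 = 60, py0_7 = 260, px1_7 = 180, py1_7 = 368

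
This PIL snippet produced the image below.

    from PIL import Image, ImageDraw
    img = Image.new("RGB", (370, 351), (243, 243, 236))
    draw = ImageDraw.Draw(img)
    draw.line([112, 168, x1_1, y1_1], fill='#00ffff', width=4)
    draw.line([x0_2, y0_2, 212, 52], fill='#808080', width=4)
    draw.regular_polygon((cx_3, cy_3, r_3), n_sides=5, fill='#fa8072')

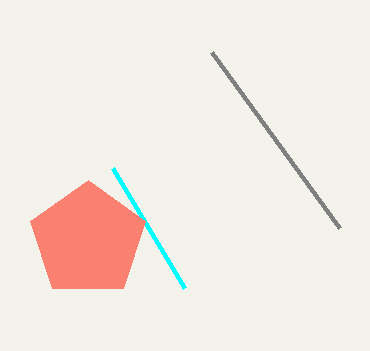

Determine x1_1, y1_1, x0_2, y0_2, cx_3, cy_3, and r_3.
x1_1 = 184, y1_1 = 288, x0_2 = 340, y0_2 = 228, cx_3 = 88, cy_3 = 240, r_3 = 60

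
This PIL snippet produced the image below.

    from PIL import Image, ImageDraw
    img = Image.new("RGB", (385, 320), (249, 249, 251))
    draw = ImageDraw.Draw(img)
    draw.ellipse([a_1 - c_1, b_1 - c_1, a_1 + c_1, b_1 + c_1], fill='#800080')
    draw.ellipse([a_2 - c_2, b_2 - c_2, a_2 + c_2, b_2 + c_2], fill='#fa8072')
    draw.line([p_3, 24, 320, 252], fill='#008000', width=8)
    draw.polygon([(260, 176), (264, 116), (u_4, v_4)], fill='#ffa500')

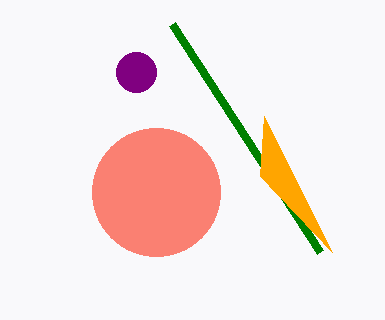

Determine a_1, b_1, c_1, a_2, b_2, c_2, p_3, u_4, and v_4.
a_1 = 136; b_1 = 72; c_1 = 20; a_2 = 156; b_2 = 192; c_2 = 64; p_3 = 172; u_4 = 332; v_4 = 252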